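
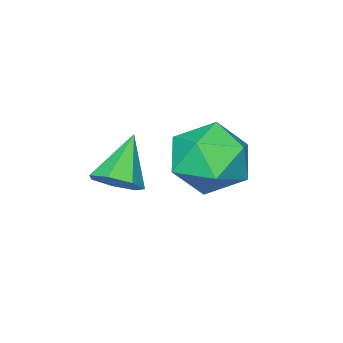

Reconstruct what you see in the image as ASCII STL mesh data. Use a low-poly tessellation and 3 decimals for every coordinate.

solid 
facet normal 0.670 0.261 -0.695
outer loop
vertex -0.654 1.048 -1.883
vertex -1.101 0.874 -2.379
vertex -1.018 1.485 -2.07
endloop
endfacet
facet normal 0.136 0.484 0.865
outer loop
vertex -0.654 1.048 -1.883
vertex -1.018 1.485 -2.07
vertex -2.099 0.486 -1.341
endloop
endfacet
facet normal 0.669 0.261 -0.696
outer loop
vertex -1.018 1.485 -2.07
vertex -1.101 0.874 -2.379
vertex -1.445 1.462 -2.489
endloop
endfacet
facet normal -0.450 0.790 0.415
outer loop
vertex -1.018 1.485 -2.07
vertex -1.445 1.462 -2.489
vertex -2.099 0.486 -1.341
endloop
endfacet
facet normal 0.668 0.261 -0.697
outer loop
vertex -1.445 1.462 -2.489
vertex -1.101 0.874 -2.379
vertex -1.613 0.995 -2.825
endloop
endfacet
facet normal -0.893 0.426 -0.146
outer loop
vertex -1.445 1.462 -2.489
vertex -1.613 0.995 -2.825
vertex -2.099 0.486 -1.341
endloop
endfacet
facet normal 0.668 0.260 -0.697
outer loop
vertex -1.613 0.995 -2.825
vertex -1.101 0.874 -2.379
vertex -1.396 0.437 -2.825
endloop
endfacet
facet normal -0.856 -0.333 -0.395
outer loop
vertex -1.613 0.995 -2.825
vertex -1.396 0.437 -2.825
vertex -2.099 0.486 -1.341
endloop
endfacet
facet normal 0.669 0.259 -0.696
outer loop
vertex -1.396 0.437 -2.825
vertex -1.101 0.874 -2.379
vertex -0.957 0.208 -2.488
endloop
endfacet
facet normal -0.368 -0.918 -0.144
outer loop
vertex -1.396 0.437 -2.825
vertex -0.957 0.208 -2.488
vertex -2.099 0.486 -1.341
endloop
endfacet
facet normal 0.670 0.259 -0.696
outer loop
vertex -0.957 0.208 -2.488
vertex -1.101 0.874 -2.379
vertex -0.627 0.48 -2.069
endloop
endfacet
facet normal 0.202 -0.886 0.416
outer loop
vertex -0.957 0.208 -2.488
vertex -0.627 0.48 -2.069
vertex -2.099 0.486 -1.341
endloop
endfacet
facet normal 0.670 0.260 -0.695
outer loop
vertex -0.627 0.48 -2.069
vertex -1.101 0.874 -2.379
vertex -0.654 1.048 -1.883
endloop
endfacet
facet normal 0.427 -0.263 0.865
outer loop
vertex -0.627 0.48 -2.069
vertex -0.654 1.048 -1.883
vertex -2.099 0.486 -1.341
endloop
endfacet
facet normal -0.666 0.348 0.659
outer loop
vertex -4.571 1.888 -2.23
vertex -3.98 1.402 -1.376
vertex -3.74 2.475 -1.7
endloop
endfacet
facet normal -0.614 0.783 0.096
outer loop
vertex -4.571 1.888 -2.23
vertex -3.74 2.475 -1.7
vertex -3.845 2.532 -2.84
endloop
endfacet
facet normal -0.772 0.406 -0.489
outer loop
vertex -4.571 1.888 -2.23
vertex -3.845 2.532 -2.84
vertex -4.15 1.495 -3.22
endloop
endfacet
facet normal -0.921 -0.262 -0.288
outer loop
vertex -4.571 1.888 -2.23
vertex -4.15 1.495 -3.22
vertex -4.233 0.796 -2.316
endloop
endfacet
facet normal -0.856 -0.298 0.423
outer loop
vertex -4.571 1.888 -2.23
vertex -4.233 0.796 -2.316
vertex -3.98 1.402 -1.376
endloop
endfacet
facet normal 0.064 0.997 0.044
outer loop
vertex -3.845 2.532 -2.84
vertex -3.74 2.475 -1.7
vertex -2.807 2.444 -2.364
endloop
endfacet
facet normal -0.018 0.293 0.956
outer loop
vertex -3.74 2.475 -1.7
vertex -3.98 1.402 -1.376
vertex -2.89 1.745 -1.46
endloop
endfacet
facet normal -0.326 -0.752 0.573
outer loop
vertex -3.98 1.402 -1.376
vertex -4.233 0.796 -2.316
vertex -3.195 0.708 -1.84
endloop
endfacet
facet normal -0.433 -0.693 -0.576
outer loop
vertex -4.233 0.796 -2.316
vertex -4.15 1.495 -3.22
vertex -3.3 0.765 -2.98
endloop
endfacet
facet normal -0.191 0.387 -0.902
outer loop
vertex -4.15 1.495 -3.22
vertex -3.845 2.532 -2.84
vertex -3.06 1.838 -3.304
endloop
endfacet
facet normal 0.921 0.262 0.288
outer loop
vertex -2.469 1.352 -2.45
vertex -2.807 2.444 -2.364
vertex -2.89 1.745 -1.46
endloop
endfacet
facet normal 0.772 -0.406 0.489
outer loop
vertex -2.469 1.352 -2.45
vertex -2.89 1.745 -1.46
vertex -3.195 0.708 -1.84
endloop
endfacet
facet normal 0.614 -0.783 -0.096
outer loop
vertex -2.469 1.352 -2.45
vertex -3.195 0.708 -1.84
vertex -3.3 0.765 -2.98
endloop
endfacet
facet normal 0.666 -0.348 -0.659
outer loop
vertex -2.469 1.352 -2.45
vertex -3.3 0.765 -2.98
vertex -3.06 1.838 -3.304
endloop
endfacet
facet normal 0.856 0.298 -0.423
outer loop
vertex -2.469 1.352 -2.45
vertex -3.06 1.838 -3.304
vertex -2.807 2.444 -2.364
endloop
endfacet
facet normal 0.433 0.693 0.576
outer loop
vertex -2.89 1.745 -1.46
vertex -2.807 2.444 -2.364
vertex -3.74 2.475 -1.7
endloop
endfacet
facet normal 0.191 -0.387 0.902
outer loop
vertex -3.195 0.708 -1.84
vertex -2.89 1.745 -1.46
vertex -3.98 1.402 -1.376
endloop
endfacet
facet normal -0.064 -0.997 -0.044
outer loop
vertex -3.3 0.765 -2.98
vertex -3.195 0.708 -1.84
vertex -4.233 0.796 -2.316
endloop
endfacet
facet normal 0.018 -0.293 -0.956
outer loop
vertex -3.06 1.838 -3.304
vertex -3.3 0.765 -2.98
vertex -4.15 1.495 -3.22
endloop
endfacet
facet normal 0.326 0.752 -0.573
outer loop
vertex -2.807 2.444 -2.364
vertex -3.06 1.838 -3.304
vertex -3.845 2.532 -2.84
endloop
endfacet

endsolid


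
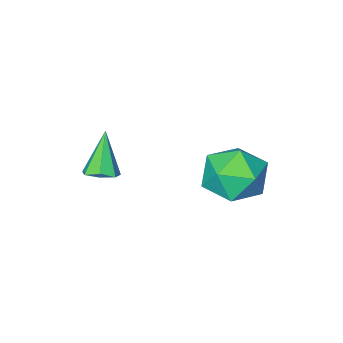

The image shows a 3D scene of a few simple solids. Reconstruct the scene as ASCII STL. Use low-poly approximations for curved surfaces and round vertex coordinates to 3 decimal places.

solid 
facet normal -0.571 0.817 0.081
outer loop
vertex -3.189 4.689 -0.805
vertex -3.745 4.199 0.216
vertex -2.709 4.91 0.341
endloop
endfacet
facet normal 0.060 0.975 -0.213
outer loop
vertex -3.189 4.689 -0.805
vertex -2.709 4.91 0.341
vertex -1.94 4.651 -0.625
endloop
endfacet
facet normal 0.133 0.581 -0.803
outer loop
vertex -3.189 4.689 -0.805
vertex -1.94 4.651 -0.625
vertex -2.5 3.781 -1.347
endloop
endfacet
facet normal -0.452 0.178 -0.874
outer loop
vertex -3.189 4.689 -0.805
vertex -2.5 3.781 -1.347
vertex -3.615 3.501 -0.827
endloop
endfacet
facet normal -0.887 0.324 -0.328
outer loop
vertex -3.189 4.689 -0.805
vertex -3.615 3.501 -0.827
vertex -3.745 4.199 0.216
endloop
endfacet
facet normal 0.572 0.783 0.245
outer loop
vertex -1.94 4.651 -0.625
vertex -2.709 4.91 0.341
vertex -1.725 4.139 0.507
endloop
endfacet
facet normal -0.449 0.527 0.722
outer loop
vertex -2.709 4.91 0.341
vertex -3.745 4.199 0.216
vertex -2.84 3.859 1.027
endloop
endfacet
facet normal -0.961 -0.270 0.061
outer loop
vertex -3.745 4.199 0.216
vertex -3.615 3.501 -0.827
vertex -3.4 2.989 0.305
endloop
endfacet
facet normal -0.257 -0.506 -0.824
outer loop
vertex -3.615 3.501 -0.827
vertex -2.5 3.781 -1.347
vertex -2.631 2.73 -0.661
endloop
endfacet
facet normal 0.690 0.145 -0.709
outer loop
vertex -2.5 3.781 -1.347
vertex -1.94 4.651 -0.625
vertex -1.595 3.441 -0.536
endloop
endfacet
facet normal 0.452 -0.178 0.874
outer loop
vertex -2.151 2.951 0.485
vertex -1.725 4.139 0.507
vertex -2.84 3.859 1.027
endloop
endfacet
facet normal -0.133 -0.581 0.803
outer loop
vertex -2.151 2.951 0.485
vertex -2.84 3.859 1.027
vertex -3.4 2.989 0.305
endloop
endfacet
facet normal -0.060 -0.975 0.213
outer loop
vertex -2.151 2.951 0.485
vertex -3.4 2.989 0.305
vertex -2.631 2.73 -0.661
endloop
endfacet
facet normal 0.571 -0.817 -0.081
outer loop
vertex -2.151 2.951 0.485
vertex -2.631 2.73 -0.661
vertex -1.595 3.441 -0.536
endloop
endfacet
facet normal 0.887 -0.324 0.328
outer loop
vertex -2.151 2.951 0.485
vertex -1.595 3.441 -0.536
vertex -1.725 4.139 0.507
endloop
endfacet
facet normal 0.257 0.506 0.824
outer loop
vertex -2.84 3.859 1.027
vertex -1.725 4.139 0.507
vertex -2.709 4.91 0.341
endloop
endfacet
facet normal -0.690 -0.145 0.709
outer loop
vertex -3.4 2.989 0.305
vertex -2.84 3.859 1.027
vertex -3.745 4.199 0.216
endloop
endfacet
facet normal -0.572 -0.783 -0.245
outer loop
vertex -2.631 2.73 -0.661
vertex -3.4 2.989 0.305
vertex -3.615 3.501 -0.827
endloop
endfacet
facet normal 0.449 -0.527 -0.722
outer loop
vertex -1.595 3.441 -0.536
vertex -2.631 2.73 -0.661
vertex -2.5 3.781 -1.347
endloop
endfacet
facet normal 0.961 0.270 -0.061
outer loop
vertex -1.725 4.139 0.507
vertex -1.595 3.441 -0.536
vertex -1.94 4.651 -0.625
endloop
endfacet
facet normal 0.323 0.333 -0.886
outer loop
vertex 0.558 -0.628 -1.59
vertex 0.125 -0.105 -1.551
vertex 0.767 -0.142 -1.331
endloop
endfacet
facet normal 0.730 -0.538 0.421
outer loop
vertex 0.558 -0.628 -1.59
vertex 0.767 -0.142 -1.331
vertex -0.465 -0.715 0.071
endloop
endfacet
facet normal 0.323 0.333 -0.886
outer loop
vertex 0.767 -0.142 -1.331
vertex 0.125 -0.105 -1.551
vertex 0.494 0.373 -1.237
endloop
endfacet
facet normal 0.681 0.234 0.694
outer loop
vertex 0.767 -0.142 -1.331
vertex 0.494 0.373 -1.237
vertex -0.465 -0.715 0.071
endloop
endfacet
facet normal 0.321 0.334 -0.886
outer loop
vertex 0.494 0.373 -1.237
vertex 0.125 -0.105 -1.551
vertex -0.058 0.527 -1.379
endloop
endfacet
facet normal 0.041 0.753 0.657
outer loop
vertex 0.494 0.373 -1.237
vertex -0.058 0.527 -1.379
vertex -0.465 -0.715 0.071
endloop
endfacet
facet normal 0.323 0.334 -0.885
outer loop
vertex -0.058 0.527 -1.379
vertex 0.125 -0.105 -1.551
vertex -0.471 0.206 -1.651
endloop
endfacet
facet normal -0.706 0.624 0.336
outer loop
vertex -0.058 0.527 -1.379
vertex -0.471 0.206 -1.651
vertex -0.465 -0.715 0.071
endloop
endfacet
facet normal 0.322 0.333 -0.886
outer loop
vertex -0.471 0.206 -1.651
vertex 0.125 -0.105 -1.551
vertex -0.436 -0.35 -1.847
endloop
endfacet
facet normal -0.998 -0.054 -0.025
outer loop
vertex -0.471 0.206 -1.651
vertex -0.436 -0.35 -1.847
vertex -0.465 -0.715 0.071
endloop
endfacet
facet normal 0.322 0.333 -0.886
outer loop
vertex -0.436 -0.35 -1.847
vertex 0.125 -0.105 -1.551
vertex 0.022 -0.721 -1.82
endloop
endfacet
facet normal -0.616 -0.772 -0.156
outer loop
vertex -0.436 -0.35 -1.847
vertex 0.022 -0.721 -1.82
vertex -0.465 -0.715 0.071
endloop
endfacet
facet normal 0.322 0.333 -0.886
outer loop
vertex 0.022 -0.721 -1.82
vertex 0.125 -0.105 -1.551
vertex 0.558 -0.628 -1.59
endloop
endfacet
facet normal 0.153 -0.987 0.043
outer loop
vertex 0.022 -0.721 -1.82
vertex 0.558 -0.628 -1.59
vertex -0.465 -0.715 0.071
endloop
endfacet

endsolid


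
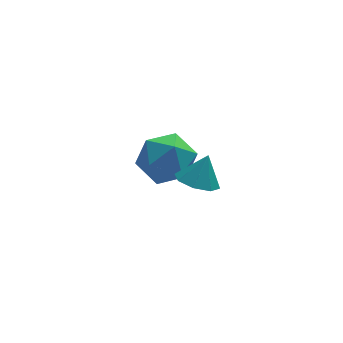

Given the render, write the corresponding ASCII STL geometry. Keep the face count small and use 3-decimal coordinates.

solid 
facet normal -0.367 -0.235 -0.900
outer loop
vertex 0.945 -1.798 -0.261
vertex 0.312 -2.017 0.054
vertex 0.568 -1.378 -0.217
endloop
endfacet
facet normal 0.745 0.656 0.119
outer loop
vertex 0.945 -1.798 -0.261
vertex 0.568 -1.378 -0.217
vertex 0.708 -1.763 1.026
endloop
endfacet
facet normal -0.366 -0.235 -0.900
outer loop
vertex 0.568 -1.378 -0.217
vertex 0.312 -2.017 0.054
vertex 0.041 -1.332 -0.015
endloop
endfacet
facet normal 0.186 0.944 0.271
outer loop
vertex 0.568 -1.378 -0.217
vertex 0.041 -1.332 -0.015
vertex 0.708 -1.763 1.026
endloop
endfacet
facet normal -0.365 -0.235 -0.901
outer loop
vertex 0.041 -1.332 -0.015
vertex 0.312 -2.017 0.054
vertex -0.327 -1.688 0.227
endloop
endfacet
facet normal -0.368 0.752 0.547
outer loop
vertex 0.041 -1.332 -0.015
vertex -0.327 -1.688 0.227
vertex 0.708 -1.763 1.026
endloop
endfacet
facet normal -0.365 -0.236 -0.901
outer loop
vertex -0.327 -1.688 0.227
vertex 0.312 -2.017 0.054
vertex -0.321 -2.236 0.368
endloop
endfacet
facet normal -0.590 0.195 0.783
outer loop
vertex -0.327 -1.688 0.227
vertex -0.321 -2.236 0.368
vertex 0.708 -1.763 1.026
endloop
endfacet
facet normal -0.365 -0.236 -0.901
outer loop
vertex -0.321 -2.236 0.368
vertex 0.312 -2.017 0.054
vertex 0.057 -2.656 0.325
endloop
endfacet
facet normal -0.353 -0.404 0.843
outer loop
vertex -0.321 -2.236 0.368
vertex 0.057 -2.656 0.325
vertex 0.708 -1.763 1.026
endloop
endfacet
facet normal -0.366 -0.236 -0.900
outer loop
vertex 0.057 -2.656 0.325
vertex 0.312 -2.017 0.054
vertex 0.584 -2.702 0.123
endloop
endfacet
facet normal 0.205 -0.692 0.692
outer loop
vertex 0.057 -2.656 0.325
vertex 0.584 -2.702 0.123
vertex 0.708 -1.763 1.026
endloop
endfacet
facet normal -0.366 -0.236 -0.900
outer loop
vertex 0.584 -2.702 0.123
vertex 0.312 -2.017 0.054
vertex 0.952 -2.347 -0.12
endloop
endfacet
facet normal 0.758 -0.501 0.417
outer loop
vertex 0.584 -2.702 0.123
vertex 0.952 -2.347 -0.12
vertex 0.708 -1.763 1.026
endloop
endfacet
facet normal -0.366 -0.236 -0.900
outer loop
vertex 0.952 -2.347 -0.12
vertex 0.312 -2.017 0.054
vertex 0.945 -1.798 -0.261
endloop
endfacet
facet normal 0.982 0.059 0.179
outer loop
vertex 0.952 -2.347 -0.12
vertex 0.945 -1.798 -0.261
vertex 0.708 -1.763 1.026
endloop
endfacet
facet normal 0.006 0.203 0.979
outer loop
vertex 0.471 2.224 -1.138
vertex -0.572 1.901 -1.065
vertex 0.236 1.178 -0.92
endloop
endfacet
facet normal 0.655 0.010 0.755
outer loop
vertex 0.471 2.224 -1.138
vertex 0.236 1.178 -0.92
vertex 1.039 1.424 -1.62
endloop
endfacet
facet normal 0.854 0.463 0.239
outer loop
vertex 0.471 2.224 -1.138
vertex 1.039 1.424 -1.62
vertex 0.727 2.298 -2.198
endloop
endfacet
facet normal 0.327 0.934 0.144
outer loop
vertex 0.471 2.224 -1.138
vertex 0.727 2.298 -2.198
vertex -0.268 2.593 -1.855
endloop
endfacet
facet normal -0.198 0.774 0.602
outer loop
vertex 0.471 2.224 -1.138
vertex -0.268 2.593 -1.855
vertex -0.572 1.901 -1.065
endloop
endfacet
facet normal 0.606 -0.642 0.470
outer loop
vertex 1.039 1.424 -1.62
vertex 0.236 1.178 -0.92
vertex 0.348 0.607 -1.845
endloop
endfacet
facet normal -0.445 -0.331 0.832
outer loop
vertex 0.236 1.178 -0.92
vertex -0.572 1.901 -1.065
vertex -0.647 0.902 -1.502
endloop
endfacet
facet normal -0.774 0.593 0.222
outer loop
vertex -0.572 1.901 -1.065
vertex -0.268 2.593 -1.855
vertex -0.959 1.776 -2.08
endloop
endfacet
facet normal 0.074 0.853 -0.517
outer loop
vertex -0.268 2.593 -1.855
vertex 0.727 2.298 -2.198
vertex -0.156 2.022 -2.78
endloop
endfacet
facet normal 0.927 0.090 -0.364
outer loop
vertex 0.727 2.298 -2.198
vertex 1.039 1.424 -1.62
vertex 0.652 1.299 -2.635
endloop
endfacet
facet normal -0.327 -0.934 -0.144
outer loop
vertex -0.391 0.976 -2.562
vertex 0.348 0.607 -1.845
vertex -0.647 0.902 -1.502
endloop
endfacet
facet normal -0.854 -0.463 -0.239
outer loop
vertex -0.391 0.976 -2.562
vertex -0.647 0.902 -1.502
vertex -0.959 1.776 -2.08
endloop
endfacet
facet normal -0.655 -0.010 -0.755
outer loop
vertex -0.391 0.976 -2.562
vertex -0.959 1.776 -2.08
vertex -0.156 2.022 -2.78
endloop
endfacet
facet normal -0.006 -0.203 -0.979
outer loop
vertex -0.391 0.976 -2.562
vertex -0.156 2.022 -2.78
vertex 0.652 1.299 -2.635
endloop
endfacet
facet normal 0.198 -0.774 -0.602
outer loop
vertex -0.391 0.976 -2.562
vertex 0.652 1.299 -2.635
vertex 0.348 0.607 -1.845
endloop
endfacet
facet normal -0.074 -0.853 0.517
outer loop
vertex -0.647 0.902 -1.502
vertex 0.348 0.607 -1.845
vertex 0.236 1.178 -0.92
endloop
endfacet
facet normal -0.927 -0.090 0.364
outer loop
vertex -0.959 1.776 -2.08
vertex -0.647 0.902 -1.502
vertex -0.572 1.901 -1.065
endloop
endfacet
facet normal -0.606 0.642 -0.470
outer loop
vertex -0.156 2.022 -2.78
vertex -0.959 1.776 -2.08
vertex -0.268 2.593 -1.855
endloop
endfacet
facet normal 0.445 0.331 -0.832
outer loop
vertex 0.652 1.299 -2.635
vertex -0.156 2.022 -2.78
vertex 0.727 2.298 -2.198
endloop
endfacet
facet normal 0.774 -0.593 -0.222
outer loop
vertex 0.348 0.607 -1.845
vertex 0.652 1.299 -2.635
vertex 1.039 1.424 -1.62
endloop
endfacet

endsolid


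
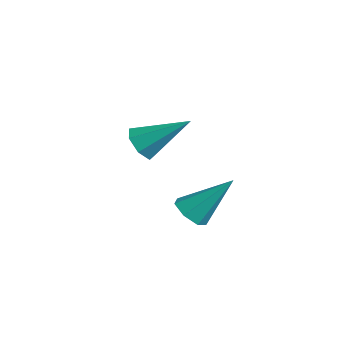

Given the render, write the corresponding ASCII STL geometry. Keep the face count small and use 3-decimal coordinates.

solid 
facet normal -0.480 -0.656 -0.582
outer loop
vertex -3.164 1.36 -1.925
vertex -3.623 1.382 -1.571
vertex -3.509 1.71 -2.035
endloop
endfacet
facet normal 0.672 0.488 -0.557
outer loop
vertex -3.164 1.36 -1.925
vertex -3.509 1.71 -2.035
vertex -2.877 2.398 -0.669
endloop
endfacet
facet normal -0.482 -0.655 -0.582
outer loop
vertex -3.509 1.71 -2.035
vertex -3.623 1.382 -1.571
vertex -3.939 1.813 -1.795
endloop
endfacet
facet normal -0.030 0.898 -0.439
outer loop
vertex -3.509 1.71 -2.035
vertex -3.939 1.813 -1.795
vertex -2.877 2.398 -0.669
endloop
endfacet
facet normal -0.482 -0.655 -0.582
outer loop
vertex -3.939 1.813 -1.795
vertex -3.623 1.382 -1.571
vertex -4.131 1.591 -1.386
endloop
endfacet
facet normal -0.594 0.790 0.150
outer loop
vertex -3.939 1.813 -1.795
vertex -4.131 1.591 -1.386
vertex -2.877 2.398 -0.669
endloop
endfacet
facet normal -0.482 -0.655 -0.582
outer loop
vertex -4.131 1.591 -1.386
vertex -3.623 1.382 -1.571
vertex -3.94 1.211 -1.116
endloop
endfacet
facet normal -0.595 0.245 0.765
outer loop
vertex -4.131 1.591 -1.386
vertex -3.94 1.211 -1.116
vertex -2.877 2.398 -0.669
endloop
endfacet
facet normal -0.481 -0.656 -0.582
outer loop
vertex -3.94 1.211 -1.116
vertex -3.623 1.382 -1.571
vertex -3.51 0.96 -1.189
endloop
endfacet
facet normal -0.031 -0.328 0.944
outer loop
vertex -3.94 1.211 -1.116
vertex -3.51 0.96 -1.189
vertex -2.877 2.398 -0.669
endloop
endfacet
facet normal -0.482 -0.656 -0.582
outer loop
vertex -3.51 0.96 -1.189
vertex -3.623 1.382 -1.571
vertex -3.165 1.026 -1.549
endloop
endfacet
facet normal 0.671 -0.495 0.552
outer loop
vertex -3.51 0.96 -1.189
vertex -3.165 1.026 -1.549
vertex -2.877 2.398 -0.669
endloop
endfacet
facet normal -0.481 -0.655 -0.583
outer loop
vertex -3.165 1.026 -1.549
vertex -3.623 1.382 -1.571
vertex -3.164 1.36 -1.925
endloop
endfacet
facet normal 0.984 -0.133 -0.115
outer loop
vertex -3.165 1.026 -1.549
vertex -3.164 1.36 -1.925
vertex -2.877 2.398 -0.669
endloop
endfacet
facet normal -0.305 -0.621 -0.722
outer loop
vertex -0.161 0.542 -2.094
vertex -0.487 0.926 -2.287
vertex 0.027 0.825 -2.417
endloop
endfacet
facet normal 0.916 -0.282 0.286
outer loop
vertex -0.161 0.542 -2.094
vertex 0.027 0.825 -2.417
vertex -0.033 1.854 -1.213
endloop
endfacet
facet normal -0.305 -0.623 -0.720
outer loop
vertex 0.027 0.825 -2.417
vertex -0.487 0.926 -2.287
vertex -0.173 1.184 -2.643
endloop
endfacet
facet normal 0.904 0.346 -0.251
outer loop
vertex 0.027 0.825 -2.417
vertex -0.173 1.184 -2.643
vertex -0.033 1.854 -1.213
endloop
endfacet
facet normal -0.306 -0.622 -0.721
outer loop
vertex -0.173 1.184 -2.643
vertex -0.487 0.926 -2.287
vertex -0.609 1.349 -2.6
endloop
endfacet
facet normal 0.282 0.858 -0.430
outer loop
vertex -0.173 1.184 -2.643
vertex -0.609 1.349 -2.6
vertex -0.033 1.854 -1.213
endloop
endfacet
facet normal -0.305 -0.622 -0.721
outer loop
vertex -0.609 1.349 -2.6
vertex -0.487 0.926 -2.287
vertex -0.954 1.196 -2.322
endloop
endfacet
facet normal -0.480 0.869 -0.117
outer loop
vertex -0.609 1.349 -2.6
vertex -0.954 1.196 -2.322
vertex -0.033 1.854 -1.213
endloop
endfacet
facet normal -0.306 -0.623 -0.720
outer loop
vertex -0.954 1.196 -2.322
vertex -0.487 0.926 -2.287
vertex -0.947 0.84 -2.017
endloop
endfacet
facet normal -0.811 0.372 0.453
outer loop
vertex -0.954 1.196 -2.322
vertex -0.947 0.84 -2.017
vertex -0.033 1.854 -1.213
endloop
endfacet
facet normal -0.307 -0.622 -0.720
outer loop
vertex -0.947 0.84 -2.017
vertex -0.487 0.926 -2.287
vertex -0.594 0.549 -1.916
endloop
endfacet
facet normal -0.458 -0.261 0.850
outer loop
vertex -0.947 0.84 -2.017
vertex -0.594 0.549 -1.916
vertex -0.033 1.854 -1.213
endloop
endfacet
facet normal -0.306 -0.622 -0.721
outer loop
vertex -0.594 0.549 -1.916
vertex -0.487 0.926 -2.287
vertex -0.161 0.542 -2.094
endloop
endfacet
facet normal 0.310 -0.551 0.775
outer loop
vertex -0.594 0.549 -1.916
vertex -0.161 0.542 -2.094
vertex -0.033 1.854 -1.213
endloop
endfacet

endsolid


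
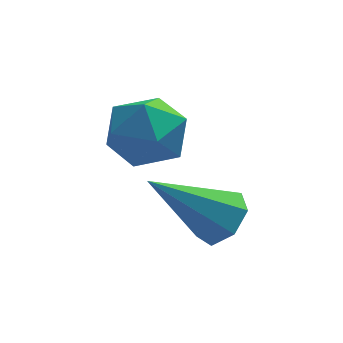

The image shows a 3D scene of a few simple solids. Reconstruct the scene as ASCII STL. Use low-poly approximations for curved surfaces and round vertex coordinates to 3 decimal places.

solid 
facet normal -0.196 0.466 0.863
outer loop
vertex -3.388 -0.587 1.353
vertex -2.809 -1.134 1.78
vertex -2.517 -0.355 1.426
endloop
endfacet
facet normal -0.269 0.911 0.311
outer loop
vertex -3.388 -0.587 1.353
vertex -2.517 -0.355 1.426
vertex -2.957 -0.219 0.648
endloop
endfacet
facet normal -0.759 0.638 -0.131
outer loop
vertex -3.388 -0.587 1.353
vertex -2.957 -0.219 0.648
vertex -3.52 -0.915 0.521
endloop
endfacet
facet normal -0.989 0.023 0.148
outer loop
vertex -3.388 -0.587 1.353
vertex -3.52 -0.915 0.521
vertex -3.429 -1.48 1.22
endloop
endfacet
facet normal -0.642 -0.084 0.762
outer loop
vertex -3.388 -0.587 1.353
vertex -3.429 -1.48 1.22
vertex -2.809 -1.134 1.78
endloop
endfacet
facet normal 0.354 0.934 -0.037
outer loop
vertex -2.957 -0.219 0.648
vertex -2.517 -0.355 1.426
vertex -2.111 -0.54 0.64
endloop
endfacet
facet normal 0.471 0.213 0.856
outer loop
vertex -2.517 -0.355 1.426
vertex -2.809 -1.134 1.78
vertex -2.02 -1.105 1.339
endloop
endfacet
facet normal -0.250 -0.675 0.694
outer loop
vertex -2.809 -1.134 1.78
vertex -3.429 -1.48 1.22
vertex -2.583 -1.801 1.212
endloop
endfacet
facet normal -0.811 -0.502 -0.301
outer loop
vertex -3.429 -1.48 1.22
vertex -3.52 -0.915 0.521
vertex -3.023 -1.665 0.434
endloop
endfacet
facet normal -0.438 0.492 -0.752
outer loop
vertex -3.52 -0.915 0.521
vertex -2.957 -0.219 0.648
vertex -2.731 -0.886 0.08
endloop
endfacet
facet normal 0.989 -0.023 -0.148
outer loop
vertex -2.152 -1.433 0.507
vertex -2.111 -0.54 0.64
vertex -2.02 -1.105 1.339
endloop
endfacet
facet normal 0.759 -0.638 0.131
outer loop
vertex -2.152 -1.433 0.507
vertex -2.02 -1.105 1.339
vertex -2.583 -1.801 1.212
endloop
endfacet
facet normal 0.269 -0.911 -0.311
outer loop
vertex -2.152 -1.433 0.507
vertex -2.583 -1.801 1.212
vertex -3.023 -1.665 0.434
endloop
endfacet
facet normal 0.196 -0.466 -0.863
outer loop
vertex -2.152 -1.433 0.507
vertex -3.023 -1.665 0.434
vertex -2.731 -0.886 0.08
endloop
endfacet
facet normal 0.642 0.084 -0.762
outer loop
vertex -2.152 -1.433 0.507
vertex -2.731 -0.886 0.08
vertex -2.111 -0.54 0.64
endloop
endfacet
facet normal 0.811 0.502 0.301
outer loop
vertex -2.02 -1.105 1.339
vertex -2.111 -0.54 0.64
vertex -2.517 -0.355 1.426
endloop
endfacet
facet normal 0.438 -0.492 0.752
outer loop
vertex -2.583 -1.801 1.212
vertex -2.02 -1.105 1.339
vertex -2.809 -1.134 1.78
endloop
endfacet
facet normal -0.354 -0.934 0.037
outer loop
vertex -3.023 -1.665 0.434
vertex -2.583 -1.801 1.212
vertex -3.429 -1.48 1.22
endloop
endfacet
facet normal -0.471 -0.213 -0.856
outer loop
vertex -2.731 -0.886 0.08
vertex -3.023 -1.665 0.434
vertex -3.52 -0.915 0.521
endloop
endfacet
facet normal 0.250 0.675 -0.694
outer loop
vertex -2.111 -0.54 0.64
vertex -2.731 -0.886 0.08
vertex -2.957 -0.219 0.648
endloop
endfacet
facet normal 0.714 0.156 -0.683
outer loop
vertex -0.937 -2.239 -0.433
vertex -1.398 -1.968 -0.853
vertex -1.017 -1.657 -0.384
endloop
endfacet
facet normal 0.441 -0.015 0.897
outer loop
vertex -0.937 -2.239 -0.433
vertex -1.017 -1.657 -0.384
vertex -2.782 -2.272 0.473
endloop
endfacet
facet normal 0.713 0.157 -0.683
outer loop
vertex -1.017 -1.657 -0.384
vertex -1.398 -1.968 -0.853
vertex -1.384 -1.309 -0.687
endloop
endfacet
facet normal 0.093 0.708 0.700
outer loop
vertex -1.017 -1.657 -0.384
vertex -1.384 -1.309 -0.687
vertex -2.782 -2.272 0.473
endloop
endfacet
facet normal 0.713 0.157 -0.683
outer loop
vertex -1.384 -1.309 -0.687
vertex -1.398 -1.968 -0.853
vertex -1.762 -1.458 -1.116
endloop
endfacet
facet normal -0.487 0.864 0.130
outer loop
vertex -1.384 -1.309 -0.687
vertex -1.762 -1.458 -1.116
vertex -2.782 -2.272 0.473
endloop
endfacet
facet normal 0.713 0.156 -0.684
outer loop
vertex -1.762 -1.458 -1.116
vertex -1.398 -1.968 -0.853
vertex -1.866 -1.991 -1.346
endloop
endfacet
facet normal -0.862 0.333 -0.382
outer loop
vertex -1.762 -1.458 -1.116
vertex -1.866 -1.991 -1.346
vertex -2.782 -2.272 0.473
endloop
endfacet
facet normal 0.713 0.157 -0.684
outer loop
vertex -1.866 -1.991 -1.346
vertex -1.398 -1.968 -0.853
vertex -1.617 -2.507 -1.205
endloop
endfacet
facet normal -0.749 -0.485 -0.452
outer loop
vertex -1.866 -1.991 -1.346
vertex -1.617 -2.507 -1.205
vertex -2.782 -2.272 0.473
endloop
endfacet
facet normal 0.713 0.156 -0.683
outer loop
vertex -1.617 -2.507 -1.205
vertex -1.398 -1.968 -0.853
vertex -1.204 -2.618 -0.799
endloop
endfacet
facet normal -0.235 -0.972 -0.027
outer loop
vertex -1.617 -2.507 -1.205
vertex -1.204 -2.618 -0.799
vertex -2.782 -2.272 0.473
endloop
endfacet
facet normal 0.714 0.156 -0.683
outer loop
vertex -1.204 -2.618 -0.799
vertex -1.398 -1.968 -0.853
vertex -0.937 -2.239 -0.433
endloop
endfacet
facet normal 0.296 -0.763 0.575
outer loop
vertex -1.204 -2.618 -0.799
vertex -0.937 -2.239 -0.433
vertex -2.782 -2.272 0.473
endloop
endfacet

endsolid


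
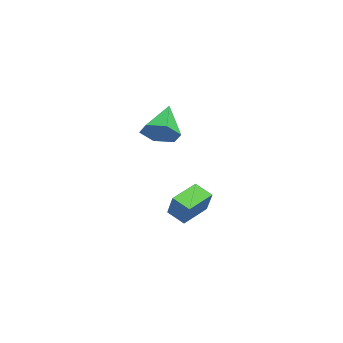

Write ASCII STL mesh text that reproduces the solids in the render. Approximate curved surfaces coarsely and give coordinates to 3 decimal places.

solid 
facet normal -0.573 -0.110 -0.812
outer loop
vertex 0.353 2.425 -4.018
vertex 0.961 3.172 -4.549
vertex 1.345 1.235 -4.557
endloop
endfacet
facet normal -0.552 -0.679 0.483
outer loop
vertex 2.239 1.408 -3.291
vertex 0.353 2.425 -4.018
vertex 1.345 1.235 -4.557
endloop
endfacet
facet normal -0.574 -0.110 -0.811
outer loop
vertex 1.345 1.235 -4.557
vertex 0.961 3.172 -4.549
vertex 1.952 1.983 -5.088
endloop
endfacet
facet normal 0.606 -0.725 -0.329
outer loop
vertex 1.952 1.983 -5.088
vertex 2.239 1.408 -3.291
vertex 1.345 1.235 -4.557
endloop
endfacet
facet normal -0.605 0.726 0.328
outer loop
vertex 0.353 2.425 -4.018
vertex 1.855 3.345 -3.283
vertex 0.961 3.172 -4.549
endloop
endfacet
facet normal -0.552 -0.679 0.483
outer loop
vertex 1.248 2.597 -2.752
vertex 0.353 2.425 -4.018
vertex 2.239 1.408 -3.291
endloop
endfacet
facet normal -0.605 0.725 0.329
outer loop
vertex 1.248 2.597 -2.752
vertex 1.855 3.345 -3.283
vertex 0.353 2.425 -4.018
endloop
endfacet
facet normal 0.552 0.679 -0.483
outer loop
vertex 0.961 3.172 -4.549
vertex 1.855 3.345 -3.283
vertex 1.952 1.983 -5.088
endloop
endfacet
facet normal 0.604 -0.726 -0.329
outer loop
vertex 2.847 2.155 -3.822
vertex 2.239 1.408 -3.291
vertex 1.952 1.983 -5.088
endloop
endfacet
facet normal 0.553 0.679 -0.483
outer loop
vertex 1.952 1.983 -5.088
vertex 1.855 3.345 -3.283
vertex 2.847 2.155 -3.822
endloop
endfacet
facet normal 0.574 0.110 0.812
outer loop
vertex 2.847 2.155 -3.822
vertex 1.248 2.597 -2.752
vertex 2.239 1.408 -3.291
endloop
endfacet
facet normal 0.574 0.111 0.812
outer loop
vertex 1.855 3.345 -3.283
vertex 1.248 2.597 -2.752
vertex 2.847 2.155 -3.822
endloop
endfacet
facet normal 0.722 -0.270 -0.637
outer loop
vertex 4.697 0.944 2.185
vertex 4.005 0.688 1.509
vertex 4.368 1.62 1.525
endloop
endfacet
facet normal 0.274 0.737 0.618
outer loop
vertex 4.697 0.944 2.185
vertex 4.368 1.62 1.525
vertex 2.555 1.232 2.791
endloop
endfacet
facet normal 0.722 -0.270 -0.637
outer loop
vertex 4.368 1.62 1.525
vertex 4.005 0.688 1.509
vertex 3.676 1.364 0.85
endloop
endfacet
facet normal -0.268 0.959 -0.089
outer loop
vertex 4.368 1.62 1.525
vertex 3.676 1.364 0.85
vertex 2.555 1.232 2.791
endloop
endfacet
facet normal 0.722 -0.270 -0.637
outer loop
vertex 3.676 1.364 0.85
vertex 4.005 0.688 1.509
vertex 3.313 0.432 0.834
endloop
endfacet
facet normal -0.827 0.330 -0.455
outer loop
vertex 3.676 1.364 0.85
vertex 3.313 0.432 0.834
vertex 2.555 1.232 2.791
endloop
endfacet
facet normal 0.722 -0.271 -0.637
outer loop
vertex 3.313 0.432 0.834
vertex 4.005 0.688 1.509
vertex 3.642 -0.243 1.494
endloop
endfacet
facet normal -0.845 -0.523 -0.114
outer loop
vertex 3.313 0.432 0.834
vertex 3.642 -0.243 1.494
vertex 2.555 1.232 2.791
endloop
endfacet
facet normal 0.721 -0.271 -0.637
outer loop
vertex 3.642 -0.243 1.494
vertex 4.005 0.688 1.509
vertex 4.334 0.012 2.169
endloop
endfacet
facet normal -0.304 -0.746 0.593
outer loop
vertex 3.642 -0.243 1.494
vertex 4.334 0.012 2.169
vertex 2.555 1.232 2.791
endloop
endfacet
facet normal 0.722 -0.270 -0.637
outer loop
vertex 4.334 0.012 2.169
vertex 4.005 0.688 1.509
vertex 4.697 0.944 2.185
endloop
endfacet
facet normal 0.256 -0.116 0.960
outer loop
vertex 4.334 0.012 2.169
vertex 4.697 0.944 2.185
vertex 2.555 1.232 2.791
endloop
endfacet

endsolid


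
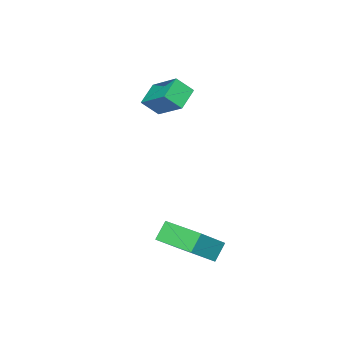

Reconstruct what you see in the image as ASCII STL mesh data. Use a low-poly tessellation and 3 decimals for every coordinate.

solid 
facet normal -0.699 -0.066 0.712
outer loop
vertex 1.506 0.104 -1.923
vertex 1.506 2.135 -1.736
vertex 0.047 0.234 -3.342
endloop
endfacet
facet normal 0.001 -0.996 -0.092
outer loop
vertex 0.794 0.305 -4.104
vertex 1.506 0.104 -1.923
vertex 0.047 0.234 -3.342
endloop
endfacet
facet normal -0.698 -0.066 0.713
outer loop
vertex 0.047 0.234 -3.342
vertex 1.506 2.135 -1.736
vertex 0.046 2.265 -3.155
endloop
endfacet
facet normal -0.716 0.064 -0.696
outer loop
vertex 0.046 2.265 -3.155
vertex 0.794 0.305 -4.104
vertex 0.047 0.234 -3.342
endloop
endfacet
facet normal 0.716 -0.064 0.696
outer loop
vertex 1.506 0.104 -1.923
vertex 2.253 2.206 -2.498
vertex 1.506 2.135 -1.736
endloop
endfacet
facet normal 0.001 -0.996 -0.092
outer loop
vertex 2.254 0.175 -2.685
vertex 1.506 0.104 -1.923
vertex 0.794 0.305 -4.104
endloop
endfacet
facet normal 0.715 -0.064 0.696
outer loop
vertex 2.254 0.175 -2.685
vertex 2.253 2.206 -2.498
vertex 1.506 0.104 -1.923
endloop
endfacet
facet normal -0.001 0.996 0.092
outer loop
vertex 1.506 2.135 -1.736
vertex 2.253 2.206 -2.498
vertex 0.046 2.265 -3.155
endloop
endfacet
facet normal -0.715 0.064 -0.696
outer loop
vertex 0.794 2.336 -3.917
vertex 0.794 0.305 -4.104
vertex 0.046 2.265 -3.155
endloop
endfacet
facet normal -0.001 0.996 0.092
outer loop
vertex 0.046 2.265 -3.155
vertex 2.253 2.206 -2.498
vertex 0.794 2.336 -3.917
endloop
endfacet
facet normal 0.698 0.066 -0.713
outer loop
vertex 0.794 2.336 -3.917
vertex 2.254 0.175 -2.685
vertex 0.794 0.305 -4.104
endloop
endfacet
facet normal 0.699 0.066 -0.712
outer loop
vertex 2.253 2.206 -2.498
vertex 2.254 0.175 -2.685
vertex 0.794 2.336 -3.917
endloop
endfacet
facet normal -0.460 0.558 -0.691
outer loop
vertex -3.933 -2.938 2.571
vertex -2.793 -2.664 2.033
vertex -4.102 -4.511 1.413
endloop
endfacet
facet normal -0.884 -0.212 0.417
outer loop
vertex -3.587 -5.136 2.187
vertex -3.933 -2.938 2.571
vertex -4.102 -4.511 1.413
endloop
endfacet
facet normal -0.460 0.558 -0.691
outer loop
vertex -4.102 -4.511 1.413
vertex -2.793 -2.664 2.033
vertex -2.961 -4.237 0.875
endloop
endfacet
facet normal -0.086 -0.802 -0.591
outer loop
vertex -2.961 -4.237 0.875
vertex -3.587 -5.136 2.187
vertex -4.102 -4.511 1.413
endloop
endfacet
facet normal 0.086 0.802 0.591
outer loop
vertex -3.933 -2.938 2.571
vertex -2.278 -3.289 2.807
vertex -2.793 -2.664 2.033
endloop
endfacet
facet normal -0.884 -0.212 0.416
outer loop
vertex -3.419 -3.563 3.345
vertex -3.933 -2.938 2.571
vertex -3.587 -5.136 2.187
endloop
endfacet
facet normal 0.086 0.802 0.591
outer loop
vertex -3.419 -3.563 3.345
vertex -2.278 -3.289 2.807
vertex -3.933 -2.938 2.571
endloop
endfacet
facet normal 0.884 0.212 -0.417
outer loop
vertex -2.793 -2.664 2.033
vertex -2.278 -3.289 2.807
vertex -2.961 -4.237 0.875
endloop
endfacet
facet normal -0.086 -0.802 -0.591
outer loop
vertex -2.447 -4.862 1.649
vertex -3.587 -5.136 2.187
vertex -2.961 -4.237 0.875
endloop
endfacet
facet normal 0.884 0.212 -0.416
outer loop
vertex -2.961 -4.237 0.875
vertex -2.278 -3.289 2.807
vertex -2.447 -4.862 1.649
endloop
endfacet
facet normal 0.460 -0.558 0.691
outer loop
vertex -2.447 -4.862 1.649
vertex -3.419 -3.563 3.345
vertex -3.587 -5.136 2.187
endloop
endfacet
facet normal 0.460 -0.558 0.691
outer loop
vertex -2.278 -3.289 2.807
vertex -3.419 -3.563 3.345
vertex -2.447 -4.862 1.649
endloop
endfacet

endsolid


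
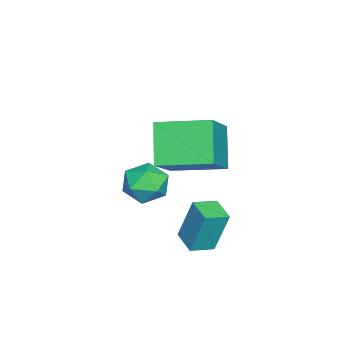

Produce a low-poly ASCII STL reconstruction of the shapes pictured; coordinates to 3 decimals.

solid 
facet normal -0.752 -0.640 0.156
outer loop
vertex 0.953 1.722 -1.473
vertex 0.361 2.365 -1.689
vertex 1.024 1.247 -3.083
endloop
endfacet
facet normal 0.657 -0.715 0.240
outer loop
vertex 1.739 1.855 -3.231
vertex 0.953 1.722 -1.473
vertex 1.024 1.247 -3.083
endloop
endfacet
facet normal -0.752 -0.640 0.156
outer loop
vertex 1.024 1.247 -3.083
vertex 0.361 2.365 -1.689
vertex 0.432 1.89 -3.299
endloop
endfacet
facet normal 0.042 -0.283 -0.958
outer loop
vertex 0.432 1.89 -3.299
vertex 1.739 1.855 -3.231
vertex 1.024 1.247 -3.083
endloop
endfacet
facet normal -0.042 0.283 0.958
outer loop
vertex 0.953 1.722 -1.473
vertex 1.076 2.973 -1.837
vertex 0.361 2.365 -1.689
endloop
endfacet
facet normal 0.657 -0.715 0.240
outer loop
vertex 1.668 2.33 -1.621
vertex 0.953 1.722 -1.473
vertex 1.739 1.855 -3.231
endloop
endfacet
facet normal -0.042 0.283 0.958
outer loop
vertex 1.668 2.33 -1.621
vertex 1.076 2.973 -1.837
vertex 0.953 1.722 -1.473
endloop
endfacet
facet normal -0.657 0.715 -0.240
outer loop
vertex 0.361 2.365 -1.689
vertex 1.076 2.973 -1.837
vertex 0.432 1.89 -3.299
endloop
endfacet
facet normal 0.042 -0.283 -0.958
outer loop
vertex 1.147 2.498 -3.447
vertex 1.739 1.855 -3.231
vertex 0.432 1.89 -3.299
endloop
endfacet
facet normal -0.657 0.715 -0.240
outer loop
vertex 0.432 1.89 -3.299
vertex 1.076 2.973 -1.837
vertex 1.147 2.498 -3.447
endloop
endfacet
facet normal 0.752 0.640 -0.156
outer loop
vertex 1.147 2.498 -3.447
vertex 1.668 2.33 -1.621
vertex 1.739 1.855 -3.231
endloop
endfacet
facet normal 0.752 0.640 -0.156
outer loop
vertex 1.076 2.973 -1.837
vertex 1.668 2.33 -1.621
vertex 1.147 2.498 -3.447
endloop
endfacet
facet normal -0.512 0.846 -0.150
outer loop
vertex -1.456 0.127 -3.092
vertex -2.204 -0.27 -2.776
vertex -1.65 0.166 -2.21
endloop
endfacet
facet normal 0.172 0.985 -0.006
outer loop
vertex -1.456 0.127 -3.092
vertex -1.65 0.166 -2.21
vertex -0.8 0.016 -2.479
endloop
endfacet
facet normal 0.573 0.653 -0.495
outer loop
vertex -1.456 0.127 -3.092
vertex -0.8 0.016 -2.479
vertex -0.829 -0.514 -3.212
endloop
endfacet
facet normal 0.136 0.309 -0.941
outer loop
vertex -1.456 0.127 -3.092
vertex -0.829 -0.514 -3.212
vertex -1.696 -0.69 -3.395
endloop
endfacet
facet normal -0.535 0.427 -0.729
outer loop
vertex -1.456 0.127 -3.092
vertex -1.696 -0.69 -3.395
vertex -2.204 -0.27 -2.776
endloop
endfacet
facet normal 0.324 0.703 0.633
outer loop
vertex -0.8 0.016 -2.479
vertex -1.65 0.166 -2.21
vertex -1.144 -0.45 -1.785
endloop
endfacet
facet normal -0.783 0.478 0.398
outer loop
vertex -1.65 0.166 -2.21
vertex -2.204 -0.27 -2.776
vertex -2.011 -0.626 -1.968
endloop
endfacet
facet normal -0.819 -0.197 -0.538
outer loop
vertex -2.204 -0.27 -2.776
vertex -1.696 -0.69 -3.395
vertex -2.04 -1.156 -2.701
endloop
endfacet
facet normal 0.265 -0.390 -0.882
outer loop
vertex -1.696 -0.69 -3.395
vertex -0.829 -0.514 -3.212
vertex -1.19 -1.306 -2.97
endloop
endfacet
facet normal 0.973 0.167 -0.159
outer loop
vertex -0.829 -0.514 -3.212
vertex -0.8 0.016 -2.479
vertex -0.636 -0.87 -2.404
endloop
endfacet
facet normal -0.136 -0.309 0.941
outer loop
vertex -1.384 -1.267 -2.088
vertex -1.144 -0.45 -1.785
vertex -2.011 -0.626 -1.968
endloop
endfacet
facet normal -0.573 -0.653 0.495
outer loop
vertex -1.384 -1.267 -2.088
vertex -2.011 -0.626 -1.968
vertex -2.04 -1.156 -2.701
endloop
endfacet
facet normal -0.172 -0.985 0.006
outer loop
vertex -1.384 -1.267 -2.088
vertex -2.04 -1.156 -2.701
vertex -1.19 -1.306 -2.97
endloop
endfacet
facet normal 0.512 -0.846 0.150
outer loop
vertex -1.384 -1.267 -2.088
vertex -1.19 -1.306 -2.97
vertex -0.636 -0.87 -2.404
endloop
endfacet
facet normal 0.535 -0.427 0.729
outer loop
vertex -1.384 -1.267 -2.088
vertex -0.636 -0.87 -2.404
vertex -1.144 -0.45 -1.785
endloop
endfacet
facet normal -0.265 0.390 0.882
outer loop
vertex -2.011 -0.626 -1.968
vertex -1.144 -0.45 -1.785
vertex -1.65 0.166 -2.21
endloop
endfacet
facet normal -0.973 -0.167 0.159
outer loop
vertex -2.04 -1.156 -2.701
vertex -2.011 -0.626 -1.968
vertex -2.204 -0.27 -2.776
endloop
endfacet
facet normal -0.324 -0.703 -0.633
outer loop
vertex -1.19 -1.306 -2.97
vertex -2.04 -1.156 -2.701
vertex -1.696 -0.69 -3.395
endloop
endfacet
facet normal 0.783 -0.478 -0.398
outer loop
vertex -0.636 -0.87 -2.404
vertex -1.19 -1.306 -2.97
vertex -0.829 -0.514 -3.212
endloop
endfacet
facet normal 0.819 0.197 0.538
outer loop
vertex -1.144 -0.45 -1.785
vertex -0.636 -0.87 -2.404
vertex -0.8 0.016 -2.479
endloop
endfacet
facet normal -0.613 -0.191 0.767
outer loop
vertex 0.362 0.26 1.656
vertex 0.169 2.144 1.972
vertex -1.276 0.309 0.36
endloop
endfacet
facet normal 0.101 -0.981 -0.164
outer loop
vertex -0.229 0.636 -0.952
vertex 0.362 0.26 1.656
vertex -1.276 0.309 0.36
endloop
endfacet
facet normal -0.613 -0.191 0.767
outer loop
vertex -1.276 0.309 0.36
vertex 0.169 2.144 1.972
vertex -1.47 2.193 0.675
endloop
endfacet
facet normal -0.784 0.023 -0.620
outer loop
vertex -1.47 2.193 0.675
vertex -0.229 0.636 -0.952
vertex -1.276 0.309 0.36
endloop
endfacet
facet normal 0.784 -0.024 0.620
outer loop
vertex 0.362 0.26 1.656
vertex 1.216 2.471 0.66
vertex 0.169 2.144 1.972
endloop
endfacet
facet normal 0.101 -0.981 -0.164
outer loop
vertex 1.41 0.587 0.345
vertex 0.362 0.26 1.656
vertex -0.229 0.636 -0.952
endloop
endfacet
facet normal 0.784 -0.023 0.621
outer loop
vertex 1.41 0.587 0.345
vertex 1.216 2.471 0.66
vertex 0.362 0.26 1.656
endloop
endfacet
facet normal -0.101 0.981 0.164
outer loop
vertex 0.169 2.144 1.972
vertex 1.216 2.471 0.66
vertex -1.47 2.193 0.675
endloop
endfacet
facet normal -0.784 0.024 -0.621
outer loop
vertex -0.422 2.52 -0.636
vertex -0.229 0.636 -0.952
vertex -1.47 2.193 0.675
endloop
endfacet
facet normal -0.101 0.981 0.164
outer loop
vertex -1.47 2.193 0.675
vertex 1.216 2.471 0.66
vertex -0.422 2.52 -0.636
endloop
endfacet
facet normal 0.613 0.191 -0.767
outer loop
vertex -0.422 2.52 -0.636
vertex 1.41 0.587 0.345
vertex -0.229 0.636 -0.952
endloop
endfacet
facet normal 0.613 0.191 -0.767
outer loop
vertex 1.216 2.471 0.66
vertex 1.41 0.587 0.345
vertex -0.422 2.52 -0.636
endloop
endfacet

endsolid


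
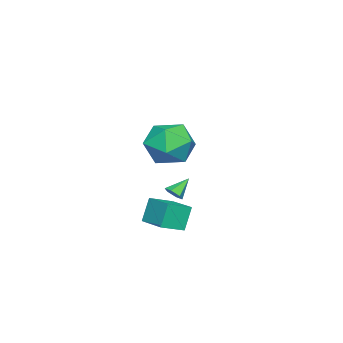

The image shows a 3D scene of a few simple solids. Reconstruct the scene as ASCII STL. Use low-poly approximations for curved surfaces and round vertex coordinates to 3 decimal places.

solid 
facet normal 0.657 -0.379 -0.652
outer loop
vertex -3.14 2.415 -2.496
vertex -3.423 1.992 -2.535
vertex -3.507 2.386 -2.849
endloop
endfacet
facet normal -0.026 0.998 -0.055
outer loop
vertex -3.14 2.415 -2.496
vertex -3.507 2.386 -2.849
vertex -4.177 2.428 -1.785
endloop
endfacet
facet normal 0.657 -0.379 -0.652
outer loop
vertex -3.507 2.386 -2.849
vertex -3.423 1.992 -2.535
vertex -3.79 1.963 -2.888
endloop
endfacet
facet normal -0.713 0.520 -0.470
outer loop
vertex -3.507 2.386 -2.849
vertex -3.79 1.963 -2.888
vertex -4.177 2.428 -1.785
endloop
endfacet
facet normal 0.657 -0.379 -0.652
outer loop
vertex -3.79 1.963 -2.888
vertex -3.423 1.992 -2.535
vertex -3.706 1.57 -2.575
endloop
endfacet
facet normal -0.923 -0.341 -0.180
outer loop
vertex -3.79 1.963 -2.888
vertex -3.706 1.57 -2.575
vertex -4.177 2.428 -1.785
endloop
endfacet
facet normal 0.656 -0.378 -0.653
outer loop
vertex -3.706 1.57 -2.575
vertex -3.423 1.992 -2.535
vertex -3.338 1.599 -2.222
endloop
endfacet
facet normal -0.445 -0.726 0.524
outer loop
vertex -3.706 1.57 -2.575
vertex -3.338 1.599 -2.222
vertex -4.177 2.428 -1.785
endloop
endfacet
facet normal 0.655 -0.379 -0.654
outer loop
vertex -3.338 1.599 -2.222
vertex -3.423 1.992 -2.535
vertex -3.055 2.021 -2.183
endloop
endfacet
facet normal 0.242 -0.249 0.938
outer loop
vertex -3.338 1.599 -2.222
vertex -3.055 2.021 -2.183
vertex -4.177 2.428 -1.785
endloop
endfacet
facet normal 0.655 -0.378 -0.654
outer loop
vertex -3.055 2.021 -2.183
vertex -3.423 1.992 -2.535
vertex -3.14 2.415 -2.496
endloop
endfacet
facet normal 0.452 0.613 0.648
outer loop
vertex -3.055 2.021 -2.183
vertex -3.14 2.415 -2.496
vertex -4.177 2.428 -1.785
endloop
endfacet
facet normal -0.111 0.971 -0.212
outer loop
vertex 1.979 4.825 1.932
vertex 0.896 4.838 2.559
vertex 1.967 5.091 3.155
endloop
endfacet
facet normal 0.579 0.798 -0.168
outer loop
vertex 1.979 4.825 1.932
vertex 1.967 5.091 3.155
vertex 2.857 4.347 2.686
endloop
endfacet
facet normal 0.709 0.284 -0.646
outer loop
vertex 1.979 4.825 1.932
vertex 2.857 4.347 2.686
vertex 2.336 3.633 1.8
endloop
endfacet
facet normal 0.098 0.138 -0.985
outer loop
vertex 1.979 4.825 1.932
vertex 2.336 3.633 1.8
vertex 1.124 3.936 1.722
endloop
endfacet
facet normal -0.409 0.563 -0.718
outer loop
vertex 1.979 4.825 1.932
vertex 1.124 3.936 1.722
vertex 0.896 4.838 2.559
endloop
endfacet
facet normal 0.697 0.530 0.483
outer loop
vertex 2.857 4.347 2.686
vertex 1.967 5.091 3.155
vertex 2.316 4.064 3.778
endloop
endfacet
facet normal -0.420 0.809 0.411
outer loop
vertex 1.967 5.091 3.155
vertex 0.896 4.838 2.559
vertex 1.104 4.367 3.7
endloop
endfacet
facet normal -0.901 0.150 -0.407
outer loop
vertex 0.896 4.838 2.559
vertex 1.124 3.936 1.722
vertex 0.583 3.653 2.814
endloop
endfacet
facet normal -0.080 -0.537 -0.840
outer loop
vertex 1.124 3.936 1.722
vertex 2.336 3.633 1.8
vertex 1.473 2.909 2.345
endloop
endfacet
facet normal 0.908 -0.302 -0.290
outer loop
vertex 2.336 3.633 1.8
vertex 2.857 4.347 2.686
vertex 2.544 3.162 2.941
endloop
endfacet
facet normal -0.098 -0.138 0.985
outer loop
vertex 1.461 3.175 3.568
vertex 2.316 4.064 3.778
vertex 1.104 4.367 3.7
endloop
endfacet
facet normal -0.709 -0.284 0.646
outer loop
vertex 1.461 3.175 3.568
vertex 1.104 4.367 3.7
vertex 0.583 3.653 2.814
endloop
endfacet
facet normal -0.579 -0.798 0.168
outer loop
vertex 1.461 3.175 3.568
vertex 0.583 3.653 2.814
vertex 1.473 2.909 2.345
endloop
endfacet
facet normal 0.111 -0.971 0.212
outer loop
vertex 1.461 3.175 3.568
vertex 1.473 2.909 2.345
vertex 2.544 3.162 2.941
endloop
endfacet
facet normal 0.409 -0.563 0.718
outer loop
vertex 1.461 3.175 3.568
vertex 2.544 3.162 2.941
vertex 2.316 4.064 3.778
endloop
endfacet
facet normal 0.080 0.537 0.840
outer loop
vertex 1.104 4.367 3.7
vertex 2.316 4.064 3.778
vertex 1.967 5.091 3.155
endloop
endfacet
facet normal -0.908 0.302 0.290
outer loop
vertex 0.583 3.653 2.814
vertex 1.104 4.367 3.7
vertex 0.896 4.838 2.559
endloop
endfacet
facet normal -0.697 -0.530 -0.483
outer loop
vertex 1.473 2.909 2.345
vertex 0.583 3.653 2.814
vertex 1.124 3.936 1.722
endloop
endfacet
facet normal 0.420 -0.809 -0.411
outer loop
vertex 2.544 3.162 2.941
vertex 1.473 2.909 2.345
vertex 2.336 3.633 1.8
endloop
endfacet
facet normal 0.901 -0.150 0.407
outer loop
vertex 2.316 4.064 3.778
vertex 2.544 3.162 2.941
vertex 2.857 4.347 2.686
endloop
endfacet
facet normal -0.740 0.570 -0.358
outer loop
vertex 0.831 3.772 -0.997
vertex 1.676 4.995 -0.797
vertex 1.301 3.64 -2.18
endloop
endfacet
facet normal -0.563 -0.815 -0.133
outer loop
vertex 2.204 2.945 -1.743
vertex 0.831 3.772 -0.997
vertex 1.301 3.64 -2.18
endloop
endfacet
facet normal -0.740 0.570 -0.358
outer loop
vertex 1.301 3.64 -2.18
vertex 1.676 4.995 -0.797
vertex 2.146 4.863 -1.98
endloop
endfacet
facet normal 0.368 -0.103 -0.924
outer loop
vertex 2.146 4.863 -1.98
vertex 2.204 2.945 -1.743
vertex 1.301 3.64 -2.18
endloop
endfacet
facet normal -0.368 0.103 0.924
outer loop
vertex 0.831 3.772 -0.997
vertex 2.579 4.3 -0.36
vertex 1.676 4.995 -0.797
endloop
endfacet
facet normal -0.563 -0.815 -0.133
outer loop
vertex 1.734 3.077 -0.56
vertex 0.831 3.772 -0.997
vertex 2.204 2.945 -1.743
endloop
endfacet
facet normal -0.368 0.103 0.924
outer loop
vertex 1.734 3.077 -0.56
vertex 2.579 4.3 -0.36
vertex 0.831 3.772 -0.997
endloop
endfacet
facet normal 0.563 0.815 0.133
outer loop
vertex 1.676 4.995 -0.797
vertex 2.579 4.3 -0.36
vertex 2.146 4.863 -1.98
endloop
endfacet
facet normal 0.368 -0.103 -0.924
outer loop
vertex 3.049 4.168 -1.543
vertex 2.204 2.945 -1.743
vertex 2.146 4.863 -1.98
endloop
endfacet
facet normal 0.563 0.815 0.133
outer loop
vertex 2.146 4.863 -1.98
vertex 2.579 4.3 -0.36
vertex 3.049 4.168 -1.543
endloop
endfacet
facet normal 0.740 -0.570 0.358
outer loop
vertex 3.049 4.168 -1.543
vertex 1.734 3.077 -0.56
vertex 2.204 2.945 -1.743
endloop
endfacet
facet normal 0.740 -0.570 0.358
outer loop
vertex 2.579 4.3 -0.36
vertex 1.734 3.077 -0.56
vertex 3.049 4.168 -1.543
endloop
endfacet

endsolid


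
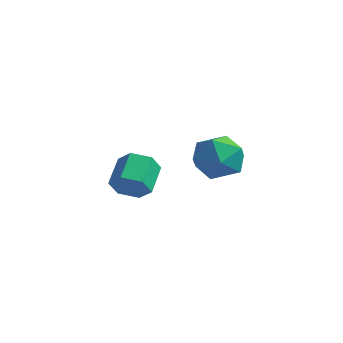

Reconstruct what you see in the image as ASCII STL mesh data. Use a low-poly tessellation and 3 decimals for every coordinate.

solid 
facet normal 0.328 -0.802 -0.499
outer loop
vertex -1.869 -2.917 -3.154
vertex -2.582 -2.849 -3.732
vertex -1.795 -2.411 -3.919
endloop
endfacet
facet normal 0.941 0.233 0.245
outer loop
vertex -1.869 -2.917 -3.154
vertex -1.795 -2.411 -3.919
vertex -2.385 -1.659 -2.37
endloop
endfacet
facet normal 0.941 0.233 0.245
outer loop
vertex -2.385 -1.659 -2.37
vertex -1.795 -2.411 -3.919
vertex -2.311 -1.152 -3.135
endloop
endfacet
facet normal -0.328 0.802 0.500
outer loop
vertex -2.385 -1.659 -2.37
vertex -2.311 -1.152 -3.135
vertex -3.098 -1.591 -2.948
endloop
endfacet
facet normal 0.328 -0.802 -0.499
outer loop
vertex -1.795 -2.411 -3.919
vertex -2.582 -2.849 -3.732
vertex -2.508 -2.343 -4.496
endloop
endfacet
facet normal 0.540 0.593 -0.597
outer loop
vertex -1.795 -2.411 -3.919
vertex -2.508 -2.343 -4.496
vertex -2.311 -1.152 -3.135
endloop
endfacet
facet normal 0.540 0.593 -0.597
outer loop
vertex -2.311 -1.152 -3.135
vertex -2.508 -2.343 -4.496
vertex -3.024 -1.084 -3.712
endloop
endfacet
facet normal -0.328 0.801 0.500
outer loop
vertex -2.311 -1.152 -3.135
vertex -3.024 -1.084 -3.712
vertex -3.098 -1.591 -2.948
endloop
endfacet
facet normal 0.328 -0.802 -0.499
outer loop
vertex -2.508 -2.343 -4.496
vertex -2.582 -2.849 -3.732
vertex -3.295 -2.781 -4.31
endloop
endfacet
facet normal -0.400 0.361 -0.843
outer loop
vertex -2.508 -2.343 -4.496
vertex -3.295 -2.781 -4.31
vertex -3.024 -1.084 -3.712
endloop
endfacet
facet normal -0.400 0.361 -0.842
outer loop
vertex -3.024 -1.084 -3.712
vertex -3.295 -2.781 -4.31
vertex -3.811 -1.523 -3.526
endloop
endfacet
facet normal -0.329 0.801 0.500
outer loop
vertex -3.024 -1.084 -3.712
vertex -3.811 -1.523 -3.526
vertex -3.098 -1.591 -2.948
endloop
endfacet
facet normal 0.328 -0.802 -0.500
outer loop
vertex -3.295 -2.781 -4.31
vertex -2.582 -2.849 -3.732
vertex -3.369 -3.288 -3.545
endloop
endfacet
facet normal -0.941 -0.233 -0.245
outer loop
vertex -3.295 -2.781 -4.31
vertex -3.369 -3.288 -3.545
vertex -3.811 -1.523 -3.526
endloop
endfacet
facet normal -0.941 -0.233 -0.245
outer loop
vertex -3.811 -1.523 -3.526
vertex -3.369 -3.288 -3.545
vertex -3.885 -2.029 -2.761
endloop
endfacet
facet normal -0.328 0.802 0.499
outer loop
vertex -3.811 -1.523 -3.526
vertex -3.885 -2.029 -2.761
vertex -3.098 -1.591 -2.948
endloop
endfacet
facet normal 0.328 -0.801 -0.500
outer loop
vertex -3.369 -3.288 -3.545
vertex -2.582 -2.849 -3.732
vertex -2.656 -3.356 -2.968
endloop
endfacet
facet normal -0.540 -0.593 0.597
outer loop
vertex -3.369 -3.288 -3.545
vertex -2.656 -3.356 -2.968
vertex -3.885 -2.029 -2.761
endloop
endfacet
facet normal -0.540 -0.593 0.597
outer loop
vertex -3.885 -2.029 -2.761
vertex -2.656 -3.356 -2.968
vertex -3.172 -2.097 -2.184
endloop
endfacet
facet normal -0.328 0.802 0.499
outer loop
vertex -3.885 -2.029 -2.761
vertex -3.172 -2.097 -2.184
vertex -3.098 -1.591 -2.948
endloop
endfacet
facet normal 0.329 -0.801 -0.500
outer loop
vertex -2.656 -3.356 -2.968
vertex -2.582 -2.849 -3.732
vertex -1.869 -2.917 -3.154
endloop
endfacet
facet normal 0.400 -0.361 0.842
outer loop
vertex -2.656 -3.356 -2.968
vertex -1.869 -2.917 -3.154
vertex -3.172 -2.097 -2.184
endloop
endfacet
facet normal 0.400 -0.361 0.842
outer loop
vertex -3.172 -2.097 -2.184
vertex -1.869 -2.917 -3.154
vertex -2.385 -1.659 -2.37
endloop
endfacet
facet normal -0.328 0.802 0.499
outer loop
vertex -3.172 -2.097 -2.184
vertex -2.385 -1.659 -2.37
vertex -3.098 -1.591 -2.948
endloop
endfacet
facet normal -0.711 0.571 0.410
outer loop
vertex 1.065 -1.873 -0.967
vertex 0.777 -2.78 -0.205
vertex 1.62 -1.959 0.115
endloop
endfacet
facet normal -0.174 0.971 0.166
outer loop
vertex 1.065 -1.873 -0.967
vertex 1.62 -1.959 0.115
vertex 2.265 -1.673 -0.88
endloop
endfacet
facet normal -0.101 0.840 -0.532
outer loop
vertex 1.065 -1.873 -0.967
vertex 2.265 -1.673 -0.88
vertex 1.821 -2.319 -1.815
endloop
endfacet
facet normal -0.594 0.360 -0.719
outer loop
vertex 1.065 -1.873 -0.967
vertex 1.821 -2.319 -1.815
vertex 0.901 -3.003 -1.397
endloop
endfacet
facet normal -0.972 0.193 -0.137
outer loop
vertex 1.065 -1.873 -0.967
vertex 0.901 -3.003 -1.397
vertex 0.777 -2.78 -0.205
endloop
endfacet
facet normal 0.424 0.760 0.493
outer loop
vertex 2.265 -1.673 -0.88
vertex 1.62 -1.959 0.115
vertex 2.719 -2.457 -0.063
endloop
endfacet
facet normal -0.447 0.113 0.888
outer loop
vertex 1.62 -1.959 0.115
vertex 0.777 -2.78 -0.205
vertex 1.799 -3.141 0.355
endloop
endfacet
facet normal -0.867 -0.499 0.003
outer loop
vertex 0.777 -2.78 -0.205
vertex 0.901 -3.003 -1.397
vertex 1.355 -3.787 -0.58
endloop
endfacet
facet normal -0.256 -0.229 -0.939
outer loop
vertex 0.901 -3.003 -1.397
vertex 1.821 -2.319 -1.815
vertex 2.0 -3.501 -1.575
endloop
endfacet
facet normal 0.542 0.548 -0.636
outer loop
vertex 1.821 -2.319 -1.815
vertex 2.265 -1.673 -0.88
vertex 2.843 -2.68 -1.255
endloop
endfacet
facet normal 0.594 -0.360 0.719
outer loop
vertex 2.555 -3.587 -0.493
vertex 2.719 -2.457 -0.063
vertex 1.799 -3.141 0.355
endloop
endfacet
facet normal 0.101 -0.840 0.532
outer loop
vertex 2.555 -3.587 -0.493
vertex 1.799 -3.141 0.355
vertex 1.355 -3.787 -0.58
endloop
endfacet
facet normal 0.174 -0.971 -0.166
outer loop
vertex 2.555 -3.587 -0.493
vertex 1.355 -3.787 -0.58
vertex 2.0 -3.501 -1.575
endloop
endfacet
facet normal 0.711 -0.571 -0.410
outer loop
vertex 2.555 -3.587 -0.493
vertex 2.0 -3.501 -1.575
vertex 2.843 -2.68 -1.255
endloop
endfacet
facet normal 0.972 -0.193 0.137
outer loop
vertex 2.555 -3.587 -0.493
vertex 2.843 -2.68 -1.255
vertex 2.719 -2.457 -0.063
endloop
endfacet
facet normal 0.256 0.229 0.939
outer loop
vertex 1.799 -3.141 0.355
vertex 2.719 -2.457 -0.063
vertex 1.62 -1.959 0.115
endloop
endfacet
facet normal -0.542 -0.548 0.636
outer loop
vertex 1.355 -3.787 -0.58
vertex 1.799 -3.141 0.355
vertex 0.777 -2.78 -0.205
endloop
endfacet
facet normal -0.424 -0.760 -0.493
outer loop
vertex 2.0 -3.501 -1.575
vertex 1.355 -3.787 -0.58
vertex 0.901 -3.003 -1.397
endloop
endfacet
facet normal 0.447 -0.113 -0.888
outer loop
vertex 2.843 -2.68 -1.255
vertex 2.0 -3.501 -1.575
vertex 1.821 -2.319 -1.815
endloop
endfacet
facet normal 0.867 0.499 -0.003
outer loop
vertex 2.719 -2.457 -0.063
vertex 2.843 -2.68 -1.255
vertex 2.265 -1.673 -0.88
endloop
endfacet

endsolid


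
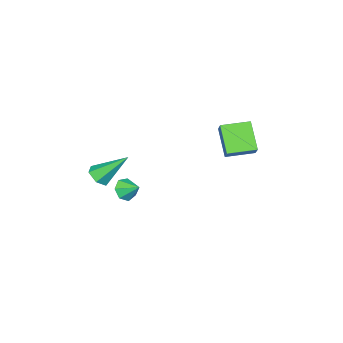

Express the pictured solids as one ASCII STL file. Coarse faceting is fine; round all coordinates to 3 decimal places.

solid 
facet normal -0.537 -0.465 -0.704
outer loop
vertex -1.121 2.714 3.497
vertex -2.188 3.777 3.608
vertex -0.314 3.654 2.261
endloop
endfacet
facet normal 0.706 -0.704 -0.074
outer loop
vertex 0.228 4.123 2.972
vertex -1.121 2.714 3.497
vertex -0.314 3.654 2.261
endloop
endfacet
facet normal -0.537 -0.465 -0.704
outer loop
vertex -0.314 3.654 2.261
vertex -2.188 3.777 3.608
vertex -1.381 4.716 2.372
endloop
endfacet
facet normal 0.461 0.537 -0.706
outer loop
vertex -1.381 4.716 2.372
vertex 0.228 4.123 2.972
vertex -0.314 3.654 2.261
endloop
endfacet
facet normal -0.462 -0.537 0.706
outer loop
vertex -1.121 2.714 3.497
vertex -1.646 4.246 4.319
vertex -2.188 3.777 3.608
endloop
endfacet
facet normal 0.707 -0.704 -0.073
outer loop
vertex -0.579 3.184 4.208
vertex -1.121 2.714 3.497
vertex 0.228 4.123 2.972
endloop
endfacet
facet normal -0.461 -0.537 0.706
outer loop
vertex -0.579 3.184 4.208
vertex -1.646 4.246 4.319
vertex -1.121 2.714 3.497
endloop
endfacet
facet normal -0.706 0.704 0.074
outer loop
vertex -2.188 3.777 3.608
vertex -1.646 4.246 4.319
vertex -1.381 4.716 2.372
endloop
endfacet
facet normal 0.461 0.537 -0.706
outer loop
vertex -0.839 5.186 3.083
vertex 0.228 4.123 2.972
vertex -1.381 4.716 2.372
endloop
endfacet
facet normal -0.707 0.704 0.074
outer loop
vertex -1.381 4.716 2.372
vertex -1.646 4.246 4.319
vertex -0.839 5.186 3.083
endloop
endfacet
facet normal 0.537 0.465 0.704
outer loop
vertex -0.839 5.186 3.083
vertex -0.579 3.184 4.208
vertex 0.228 4.123 2.972
endloop
endfacet
facet normal 0.536 0.465 0.704
outer loop
vertex -1.646 4.246 4.319
vertex -0.579 3.184 4.208
vertex -0.839 5.186 3.083
endloop
endfacet
facet normal -0.042 -0.848 -0.528
outer loop
vertex 0.275 -1.743 -2.821
vertex 0.038 -2.099 -2.23
vertex -0.354 -1.76 -2.744
endloop
endfacet
facet normal -0.078 0.897 -0.435
outer loop
vertex 0.275 -1.743 -2.821
vertex -0.354 -1.76 -2.744
vertex 0.082 -1.201 -1.67
endloop
endfacet
facet normal -0.041 -0.848 -0.528
outer loop
vertex -0.354 -1.76 -2.744
vertex 0.038 -2.099 -2.23
vertex -0.687 -2.033 -2.28
endloop
endfacet
facet normal -0.700 0.709 -0.085
outer loop
vertex -0.354 -1.76 -2.744
vertex -0.687 -2.033 -2.28
vertex 0.082 -1.201 -1.67
endloop
endfacet
facet normal -0.041 -0.848 -0.528
outer loop
vertex -0.687 -2.033 -2.28
vertex 0.038 -2.099 -2.23
vertex -0.475 -2.356 -1.778
endloop
endfacet
facet normal -0.778 0.325 0.538
outer loop
vertex -0.687 -2.033 -2.28
vertex -0.475 -2.356 -1.778
vertex 0.082 -1.201 -1.67
endloop
endfacet
facet normal -0.042 -0.847 -0.529
outer loop
vertex -0.475 -2.356 -1.778
vertex 0.038 -2.099 -2.23
vertex 0.124 -2.486 -1.617
endloop
endfacet
facet normal -0.253 0.032 0.967
outer loop
vertex -0.475 -2.356 -1.778
vertex 0.124 -2.486 -1.617
vertex 0.082 -1.201 -1.67
endloop
endfacet
facet normal -0.042 -0.847 -0.529
outer loop
vertex 0.124 -2.486 -1.617
vertex 0.038 -2.099 -2.23
vertex 0.658 -2.325 -1.917
endloop
endfacet
facet normal 0.477 0.052 0.877
outer loop
vertex 0.124 -2.486 -1.617
vertex 0.658 -2.325 -1.917
vertex 0.082 -1.201 -1.67
endloop
endfacet
facet normal -0.042 -0.848 -0.529
outer loop
vertex 0.658 -2.325 -1.917
vertex 0.038 -2.099 -2.23
vertex 0.725 -1.994 -2.453
endloop
endfacet
facet normal 0.866 0.370 0.337
outer loop
vertex 0.658 -2.325 -1.917
vertex 0.725 -1.994 -2.453
vertex 0.082 -1.201 -1.67
endloop
endfacet
facet normal -0.042 -0.848 -0.528
outer loop
vertex 0.725 -1.994 -2.453
vertex 0.038 -2.099 -2.23
vertex 0.275 -1.743 -2.821
endloop
endfacet
facet normal 0.618 0.746 -0.248
outer loop
vertex 0.725 -1.994 -2.453
vertex 0.275 -1.743 -2.821
vertex 0.082 -1.201 -1.67
endloop
endfacet
facet normal 0.361 -0.617 -0.700
outer loop
vertex 2.233 -2.735 0.066
vertex 1.729 -2.507 -0.395
vertex 2.365 -2.171 -0.363
endloop
endfacet
facet normal 0.774 0.259 0.578
outer loop
vertex 2.233 -2.735 0.066
vertex 2.365 -2.171 -0.363
vertex 0.971 -1.213 1.075
endloop
endfacet
facet normal 0.361 -0.617 -0.700
outer loop
vertex 2.365 -2.171 -0.363
vertex 1.729 -2.507 -0.395
vertex 1.861 -1.944 -0.823
endloop
endfacet
facet normal 0.487 0.867 -0.106
outer loop
vertex 2.365 -2.171 -0.363
vertex 1.861 -1.944 -0.823
vertex 0.971 -1.213 1.075
endloop
endfacet
facet normal 0.361 -0.617 -0.700
outer loop
vertex 1.861 -1.944 -0.823
vertex 1.729 -2.507 -0.395
vertex 1.224 -2.279 -0.856
endloop
endfacet
facet normal -0.388 0.785 -0.484
outer loop
vertex 1.861 -1.944 -0.823
vertex 1.224 -2.279 -0.856
vertex 0.971 -1.213 1.075
endloop
endfacet
facet normal 0.361 -0.616 -0.700
outer loop
vertex 1.224 -2.279 -0.856
vertex 1.729 -2.507 -0.395
vertex 1.093 -2.843 -0.427
endloop
endfacet
facet normal -0.980 0.091 -0.179
outer loop
vertex 1.224 -2.279 -0.856
vertex 1.093 -2.843 -0.427
vertex 0.971 -1.213 1.075
endloop
endfacet
facet normal 0.361 -0.616 -0.700
outer loop
vertex 1.093 -2.843 -0.427
vertex 1.729 -2.507 -0.395
vertex 1.597 -3.071 0.033
endloop
endfacet
facet normal -0.693 -0.516 0.504
outer loop
vertex 1.093 -2.843 -0.427
vertex 1.597 -3.071 0.033
vertex 0.971 -1.213 1.075
endloop
endfacet
facet normal 0.362 -0.616 -0.700
outer loop
vertex 1.597 -3.071 0.033
vertex 1.729 -2.507 -0.395
vertex 2.233 -2.735 0.066
endloop
endfacet
facet normal 0.183 -0.433 0.882
outer loop
vertex 1.597 -3.071 0.033
vertex 2.233 -2.735 0.066
vertex 0.971 -1.213 1.075
endloop
endfacet

endsolid


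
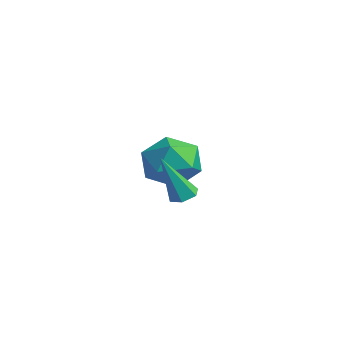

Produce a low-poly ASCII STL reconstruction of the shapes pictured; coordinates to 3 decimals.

solid 
facet normal 0.101 0.223 0.970
outer loop
vertex -2.74 1.2 -2.487
vertex -3.617 0.398 -2.211
vertex -2.453 0.038 -2.25
endloop
endfacet
facet normal 0.720 0.305 0.623
outer loop
vertex -2.74 1.2 -2.487
vertex -2.453 0.038 -2.25
vertex -1.907 0.627 -3.169
endloop
endfacet
facet normal 0.618 0.780 0.100
outer loop
vertex -2.74 1.2 -2.487
vertex -1.907 0.627 -3.169
vertex -2.734 1.35 -3.697
endloop
endfacet
facet normal -0.064 0.990 0.122
outer loop
vertex -2.74 1.2 -2.487
vertex -2.734 1.35 -3.697
vertex -3.791 1.209 -3.106
endloop
endfacet
facet normal -0.383 0.646 0.660
outer loop
vertex -2.74 1.2 -2.487
vertex -3.791 1.209 -3.106
vertex -3.617 0.398 -2.211
endloop
endfacet
facet normal 0.890 -0.319 0.324
outer loop
vertex -1.907 0.627 -3.169
vertex -2.453 0.038 -2.25
vertex -2.269 -0.529 -3.314
endloop
endfacet
facet normal -0.111 -0.454 0.884
outer loop
vertex -2.453 0.038 -2.25
vertex -3.617 0.398 -2.211
vertex -3.326 -0.67 -2.723
endloop
endfacet
facet normal -0.894 0.232 0.384
outer loop
vertex -3.617 0.398 -2.211
vertex -3.791 1.209 -3.106
vertex -4.153 0.053 -3.251
endloop
endfacet
facet normal -0.377 0.789 -0.486
outer loop
vertex -3.791 1.209 -3.106
vertex -2.734 1.35 -3.697
vertex -3.607 0.642 -4.17
endloop
endfacet
facet normal 0.725 0.448 -0.523
outer loop
vertex -2.734 1.35 -3.697
vertex -1.907 0.627 -3.169
vertex -2.443 0.282 -4.209
endloop
endfacet
facet normal 0.064 -0.990 -0.122
outer loop
vertex -3.32 -0.52 -3.933
vertex -2.269 -0.529 -3.314
vertex -3.326 -0.67 -2.723
endloop
endfacet
facet normal -0.618 -0.780 -0.100
outer loop
vertex -3.32 -0.52 -3.933
vertex -3.326 -0.67 -2.723
vertex -4.153 0.053 -3.251
endloop
endfacet
facet normal -0.720 -0.305 -0.623
outer loop
vertex -3.32 -0.52 -3.933
vertex -4.153 0.053 -3.251
vertex -3.607 0.642 -4.17
endloop
endfacet
facet normal -0.101 -0.223 -0.970
outer loop
vertex -3.32 -0.52 -3.933
vertex -3.607 0.642 -4.17
vertex -2.443 0.282 -4.209
endloop
endfacet
facet normal 0.383 -0.646 -0.660
outer loop
vertex -3.32 -0.52 -3.933
vertex -2.443 0.282 -4.209
vertex -2.269 -0.529 -3.314
endloop
endfacet
facet normal 0.377 -0.789 0.486
outer loop
vertex -3.326 -0.67 -2.723
vertex -2.269 -0.529 -3.314
vertex -2.453 0.038 -2.25
endloop
endfacet
facet normal -0.725 -0.448 0.523
outer loop
vertex -4.153 0.053 -3.251
vertex -3.326 -0.67 -2.723
vertex -3.617 0.398 -2.211
endloop
endfacet
facet normal -0.890 0.319 -0.324
outer loop
vertex -3.607 0.642 -4.17
vertex -4.153 0.053 -3.251
vertex -3.791 1.209 -3.106
endloop
endfacet
facet normal 0.111 0.454 -0.884
outer loop
vertex -2.443 0.282 -4.209
vertex -3.607 0.642 -4.17
vertex -2.734 1.35 -3.697
endloop
endfacet
facet normal 0.894 -0.232 -0.384
outer loop
vertex -2.269 -0.529 -3.314
vertex -2.443 0.282 -4.209
vertex -1.907 0.627 -3.169
endloop
endfacet
facet normal 0.012 0.421 -0.907
outer loop
vertex 1.455 -1.273 -3.316
vertex 1.011 -1.008 -3.199
vertex 1.484 -0.793 -3.093
endloop
endfacet
facet normal 0.970 -0.149 0.194
outer loop
vertex 1.455 -1.273 -3.316
vertex 1.484 -0.793 -3.093
vertex 0.989 -1.832 -1.421
endloop
endfacet
facet normal 0.012 0.421 -0.907
outer loop
vertex 1.484 -0.793 -3.093
vertex 1.011 -1.008 -3.199
vertex 1.04 -0.528 -2.976
endloop
endfacet
facet normal 0.529 0.642 0.555
outer loop
vertex 1.484 -0.793 -3.093
vertex 1.04 -0.528 -2.976
vertex 0.989 -1.832 -1.421
endloop
endfacet
facet normal 0.012 0.421 -0.907
outer loop
vertex 1.04 -0.528 -2.976
vertex 1.011 -1.008 -3.199
vertex 0.567 -0.743 -3.082
endloop
endfacet
facet normal -0.443 0.694 0.568
outer loop
vertex 1.04 -0.528 -2.976
vertex 0.567 -0.743 -3.082
vertex 0.989 -1.832 -1.421
endloop
endfacet
facet normal 0.012 0.421 -0.907
outer loop
vertex 0.567 -0.743 -3.082
vertex 1.011 -1.008 -3.199
vertex 0.539 -1.223 -3.305
endloop
endfacet
facet normal -0.975 -0.045 0.218
outer loop
vertex 0.567 -0.743 -3.082
vertex 0.539 -1.223 -3.305
vertex 0.989 -1.832 -1.421
endloop
endfacet
facet normal 0.012 0.421 -0.907
outer loop
vertex 0.539 -1.223 -3.305
vertex 1.011 -1.008 -3.199
vertex 0.982 -1.488 -3.422
endloop
endfacet
facet normal -0.535 -0.833 -0.141
outer loop
vertex 0.539 -1.223 -3.305
vertex 0.982 -1.488 -3.422
vertex 0.989 -1.832 -1.421
endloop
endfacet
facet normal 0.012 0.421 -0.907
outer loop
vertex 0.982 -1.488 -3.422
vertex 1.011 -1.008 -3.199
vertex 1.455 -1.273 -3.316
endloop
endfacet
facet normal 0.437 -0.886 -0.154
outer loop
vertex 0.982 -1.488 -3.422
vertex 1.455 -1.273 -3.316
vertex 0.989 -1.832 -1.421
endloop
endfacet

endsolid


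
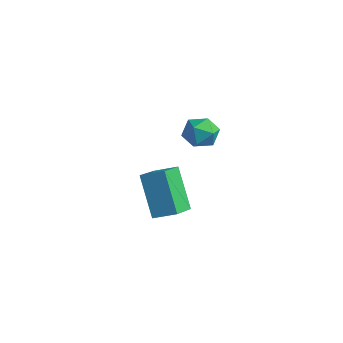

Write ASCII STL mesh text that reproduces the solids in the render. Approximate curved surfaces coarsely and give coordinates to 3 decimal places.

solid 
facet normal -0.159 0.968 -0.196
outer loop
vertex -0.54 -1.187 -0.726
vertex -0.782 -1.11 -0.149
vertex -0.164 -1.028 -0.245
endloop
endfacet
facet normal 0.408 0.723 -0.558
outer loop
vertex -0.54 -1.187 -0.726
vertex -0.164 -1.028 -0.245
vertex 0.026 -1.459 -0.665
endloop
endfacet
facet normal 0.191 0.181 -0.965
outer loop
vertex -0.54 -1.187 -0.726
vertex 0.026 -1.459 -0.665
vertex -0.474 -1.806 -0.829
endloop
endfacet
facet normal -0.508 0.088 -0.857
outer loop
vertex -0.54 -1.187 -0.726
vertex -0.474 -1.806 -0.829
vertex -0.974 -1.591 -0.51
endloop
endfacet
facet normal -0.724 0.575 -0.381
outer loop
vertex -0.54 -1.187 -0.726
vertex -0.974 -1.591 -0.51
vertex -0.782 -1.11 -0.149
endloop
endfacet
facet normal 0.878 0.470 -0.085
outer loop
vertex 0.026 -1.459 -0.665
vertex -0.164 -1.028 -0.245
vertex 0.134 -1.549 -0.05
endloop
endfacet
facet normal -0.037 0.865 0.500
outer loop
vertex -0.164 -1.028 -0.245
vertex -0.782 -1.11 -0.149
vertex -0.366 -1.334 0.269
endloop
endfacet
facet normal -0.952 0.229 0.201
outer loop
vertex -0.782 -1.11 -0.149
vertex -0.974 -1.591 -0.51
vertex -0.866 -1.681 0.105
endloop
endfacet
facet normal -0.603 -0.558 -0.569
outer loop
vertex -0.974 -1.591 -0.51
vertex -0.474 -1.806 -0.829
vertex -0.676 -2.112 -0.315
endloop
endfacet
facet normal 0.528 -0.409 -0.744
outer loop
vertex -0.474 -1.806 -0.829
vertex 0.026 -1.459 -0.665
vertex -0.058 -2.03 -0.411
endloop
endfacet
facet normal 0.508 -0.088 0.857
outer loop
vertex -0.3 -1.953 0.166
vertex 0.134 -1.549 -0.05
vertex -0.366 -1.334 0.269
endloop
endfacet
facet normal -0.191 -0.181 0.965
outer loop
vertex -0.3 -1.953 0.166
vertex -0.366 -1.334 0.269
vertex -0.866 -1.681 0.105
endloop
endfacet
facet normal -0.408 -0.723 0.558
outer loop
vertex -0.3 -1.953 0.166
vertex -0.866 -1.681 0.105
vertex -0.676 -2.112 -0.315
endloop
endfacet
facet normal 0.159 -0.968 0.196
outer loop
vertex -0.3 -1.953 0.166
vertex -0.676 -2.112 -0.315
vertex -0.058 -2.03 -0.411
endloop
endfacet
facet normal 0.724 -0.575 0.381
outer loop
vertex -0.3 -1.953 0.166
vertex -0.058 -2.03 -0.411
vertex 0.134 -1.549 -0.05
endloop
endfacet
facet normal 0.603 0.558 0.569
outer loop
vertex -0.366 -1.334 0.269
vertex 0.134 -1.549 -0.05
vertex -0.164 -1.028 -0.245
endloop
endfacet
facet normal -0.528 0.409 0.744
outer loop
vertex -0.866 -1.681 0.105
vertex -0.366 -1.334 0.269
vertex -0.782 -1.11 -0.149
endloop
endfacet
facet normal -0.878 -0.470 0.085
outer loop
vertex -0.676 -2.112 -0.315
vertex -0.866 -1.681 0.105
vertex -0.974 -1.591 -0.51
endloop
endfacet
facet normal 0.037 -0.865 -0.500
outer loop
vertex -0.058 -2.03 -0.411
vertex -0.676 -2.112 -0.315
vertex -0.474 -1.806 -0.829
endloop
endfacet
facet normal 0.952 -0.229 -0.201
outer loop
vertex 0.134 -1.549 -0.05
vertex -0.058 -2.03 -0.411
vertex 0.026 -1.459 -0.665
endloop
endfacet
facet normal -0.733 -0.564 -0.381
outer loop
vertex -2.447 -2.305 -3.0
vertex -2.932 -1.339 -3.499
vertex -1.531 -2.56 -4.385
endloop
endfacet
facet normal 0.407 -0.812 0.419
outer loop
vertex -0.908 -2.081 -4.061
vertex -2.447 -2.305 -3.0
vertex -1.531 -2.56 -4.385
endloop
endfacet
facet normal -0.733 -0.564 -0.382
outer loop
vertex -1.531 -2.56 -4.385
vertex -2.932 -1.339 -3.499
vertex -2.015 -1.594 -4.883
endloop
endfacet
facet normal 0.545 -0.152 -0.824
outer loop
vertex -2.015 -1.594 -4.883
vertex -0.908 -2.081 -4.061
vertex -1.531 -2.56 -4.385
endloop
endfacet
facet normal -0.545 0.152 0.824
outer loop
vertex -2.447 -2.305 -3.0
vertex -2.309 -0.86 -3.175
vertex -2.932 -1.339 -3.499
endloop
endfacet
facet normal 0.407 -0.811 0.419
outer loop
vertex -1.825 -1.826 -2.677
vertex -2.447 -2.305 -3.0
vertex -0.908 -2.081 -4.061
endloop
endfacet
facet normal -0.545 0.152 0.824
outer loop
vertex -1.825 -1.826 -2.677
vertex -2.309 -0.86 -3.175
vertex -2.447 -2.305 -3.0
endloop
endfacet
facet normal -0.406 0.812 -0.419
outer loop
vertex -2.932 -1.339 -3.499
vertex -2.309 -0.86 -3.175
vertex -2.015 -1.594 -4.883
endloop
endfacet
facet normal 0.545 -0.152 -0.824
outer loop
vertex -1.393 -1.115 -4.56
vertex -0.908 -2.081 -4.061
vertex -2.015 -1.594 -4.883
endloop
endfacet
facet normal -0.407 0.812 -0.419
outer loop
vertex -2.015 -1.594 -4.883
vertex -2.309 -0.86 -3.175
vertex -1.393 -1.115 -4.56
endloop
endfacet
facet normal 0.732 0.564 0.381
outer loop
vertex -1.393 -1.115 -4.56
vertex -1.825 -1.826 -2.677
vertex -0.908 -2.081 -4.061
endloop
endfacet
facet normal 0.733 0.564 0.381
outer loop
vertex -2.309 -0.86 -3.175
vertex -1.825 -1.826 -2.677
vertex -1.393 -1.115 -4.56
endloop
endfacet

endsolid
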